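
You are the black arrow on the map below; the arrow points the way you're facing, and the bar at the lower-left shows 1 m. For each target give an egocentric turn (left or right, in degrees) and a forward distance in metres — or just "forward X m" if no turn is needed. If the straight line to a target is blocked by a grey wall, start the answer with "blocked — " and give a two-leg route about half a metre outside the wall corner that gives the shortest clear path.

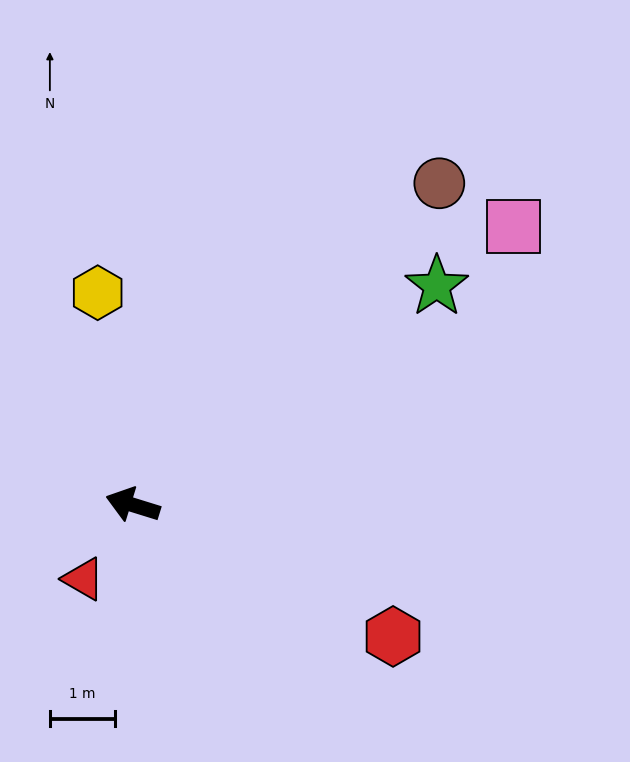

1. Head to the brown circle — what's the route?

turn right 116°, forward 6.8 m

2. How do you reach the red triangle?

turn left 74°, forward 1.4 m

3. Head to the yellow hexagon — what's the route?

turn right 63°, forward 3.3 m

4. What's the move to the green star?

turn right 127°, forward 5.8 m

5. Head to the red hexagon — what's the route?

turn left 170°, forward 4.5 m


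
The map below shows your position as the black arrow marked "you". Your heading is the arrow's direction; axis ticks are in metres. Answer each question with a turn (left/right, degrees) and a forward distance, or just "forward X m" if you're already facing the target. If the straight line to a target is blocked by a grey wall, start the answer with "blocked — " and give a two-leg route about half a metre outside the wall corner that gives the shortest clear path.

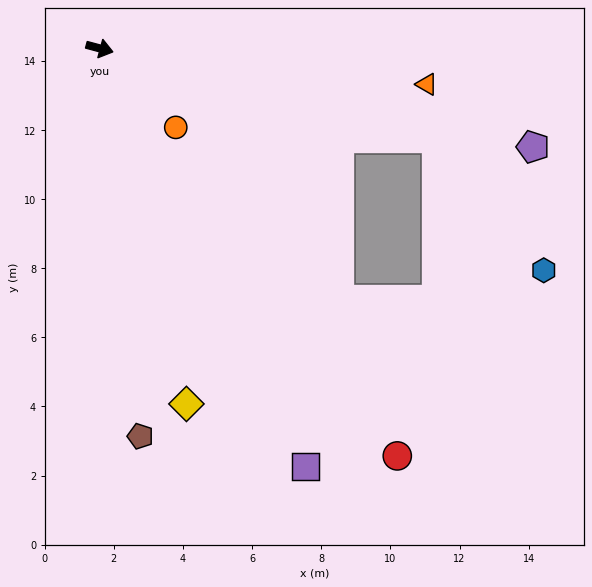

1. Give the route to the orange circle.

turn right 31°, forward 3.2 m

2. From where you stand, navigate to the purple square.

turn right 49°, forward 13.5 m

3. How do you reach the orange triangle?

turn left 9°, forward 9.5 m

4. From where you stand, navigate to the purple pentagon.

turn left 2°, forward 12.9 m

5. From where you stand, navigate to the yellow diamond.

turn right 61°, forward 10.6 m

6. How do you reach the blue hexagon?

blocked — forward 10.1 m, then turn right 36°, forward 4.9 m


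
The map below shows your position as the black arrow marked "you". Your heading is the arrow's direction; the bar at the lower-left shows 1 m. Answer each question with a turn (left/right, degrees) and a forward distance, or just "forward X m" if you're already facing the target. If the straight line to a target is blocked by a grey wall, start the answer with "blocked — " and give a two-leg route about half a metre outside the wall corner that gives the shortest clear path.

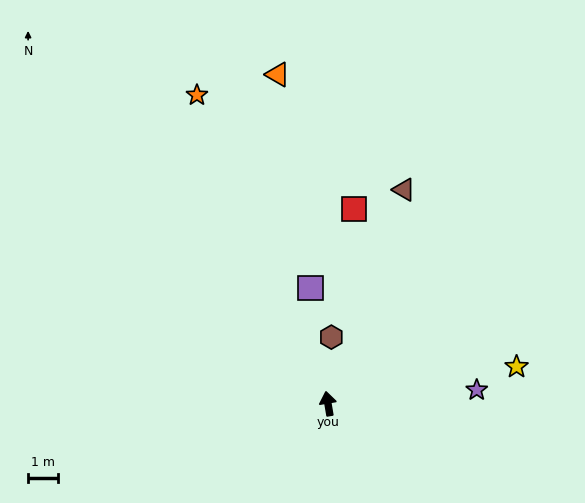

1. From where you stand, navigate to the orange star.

turn left 13°, forward 11.1 m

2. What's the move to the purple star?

turn right 94°, forward 4.9 m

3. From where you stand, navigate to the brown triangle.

turn right 29°, forward 7.5 m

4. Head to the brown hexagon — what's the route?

turn right 13°, forward 2.2 m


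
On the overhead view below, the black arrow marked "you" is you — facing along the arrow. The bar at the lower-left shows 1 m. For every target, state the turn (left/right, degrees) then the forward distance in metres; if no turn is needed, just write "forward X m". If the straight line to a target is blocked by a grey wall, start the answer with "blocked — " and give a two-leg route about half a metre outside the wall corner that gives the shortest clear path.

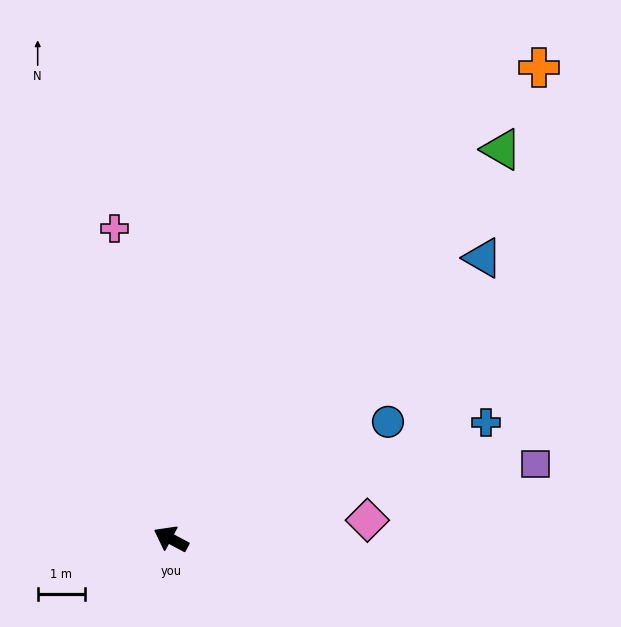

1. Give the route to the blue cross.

turn right 132°, forward 7.1 m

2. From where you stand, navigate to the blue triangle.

turn right 110°, forward 8.8 m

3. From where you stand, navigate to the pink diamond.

turn right 146°, forward 4.2 m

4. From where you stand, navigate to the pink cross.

turn right 52°, forward 6.7 m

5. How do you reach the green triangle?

turn right 102°, forward 10.8 m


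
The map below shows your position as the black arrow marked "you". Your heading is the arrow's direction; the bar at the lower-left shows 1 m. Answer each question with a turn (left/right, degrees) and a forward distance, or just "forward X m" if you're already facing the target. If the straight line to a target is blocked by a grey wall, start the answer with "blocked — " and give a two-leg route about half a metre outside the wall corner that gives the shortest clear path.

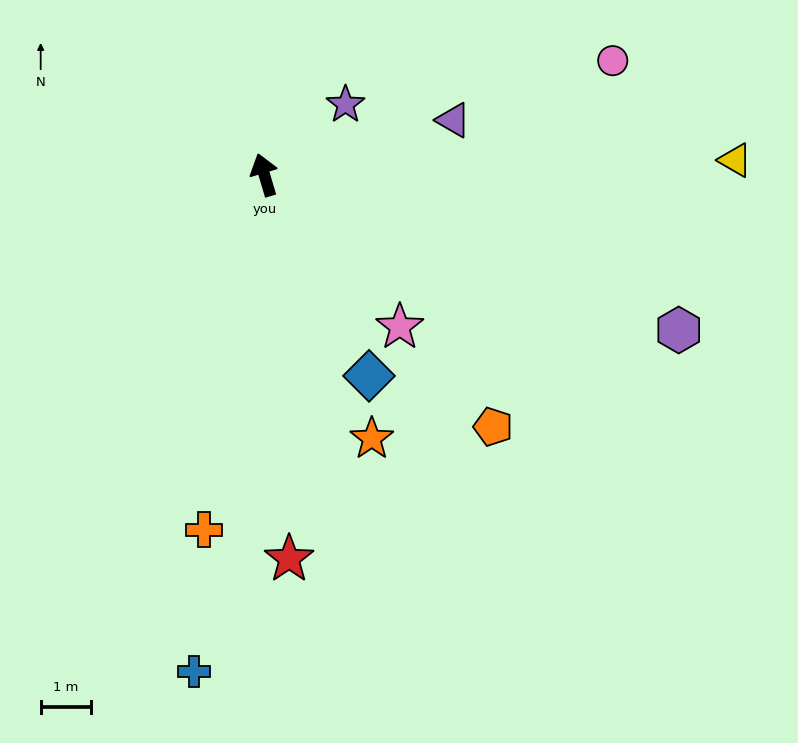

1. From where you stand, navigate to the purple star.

turn right 66°, forward 2.1 m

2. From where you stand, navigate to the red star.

turn left 167°, forward 7.7 m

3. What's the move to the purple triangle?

turn right 90°, forward 3.9 m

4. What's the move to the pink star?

turn right 155°, forward 4.1 m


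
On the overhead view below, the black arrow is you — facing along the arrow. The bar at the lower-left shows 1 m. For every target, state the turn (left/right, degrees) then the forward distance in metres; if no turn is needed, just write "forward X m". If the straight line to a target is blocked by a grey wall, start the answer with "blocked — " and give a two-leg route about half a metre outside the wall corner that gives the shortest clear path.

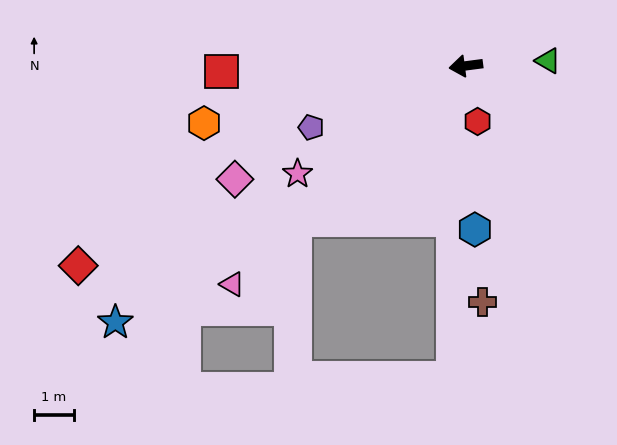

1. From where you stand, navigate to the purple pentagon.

turn left 14°, forward 4.2 m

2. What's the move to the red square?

turn right 6°, forward 6.2 m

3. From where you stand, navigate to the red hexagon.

turn left 94°, forward 1.4 m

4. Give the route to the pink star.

turn left 25°, forward 5.1 m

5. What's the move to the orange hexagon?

turn left 5°, forward 6.8 m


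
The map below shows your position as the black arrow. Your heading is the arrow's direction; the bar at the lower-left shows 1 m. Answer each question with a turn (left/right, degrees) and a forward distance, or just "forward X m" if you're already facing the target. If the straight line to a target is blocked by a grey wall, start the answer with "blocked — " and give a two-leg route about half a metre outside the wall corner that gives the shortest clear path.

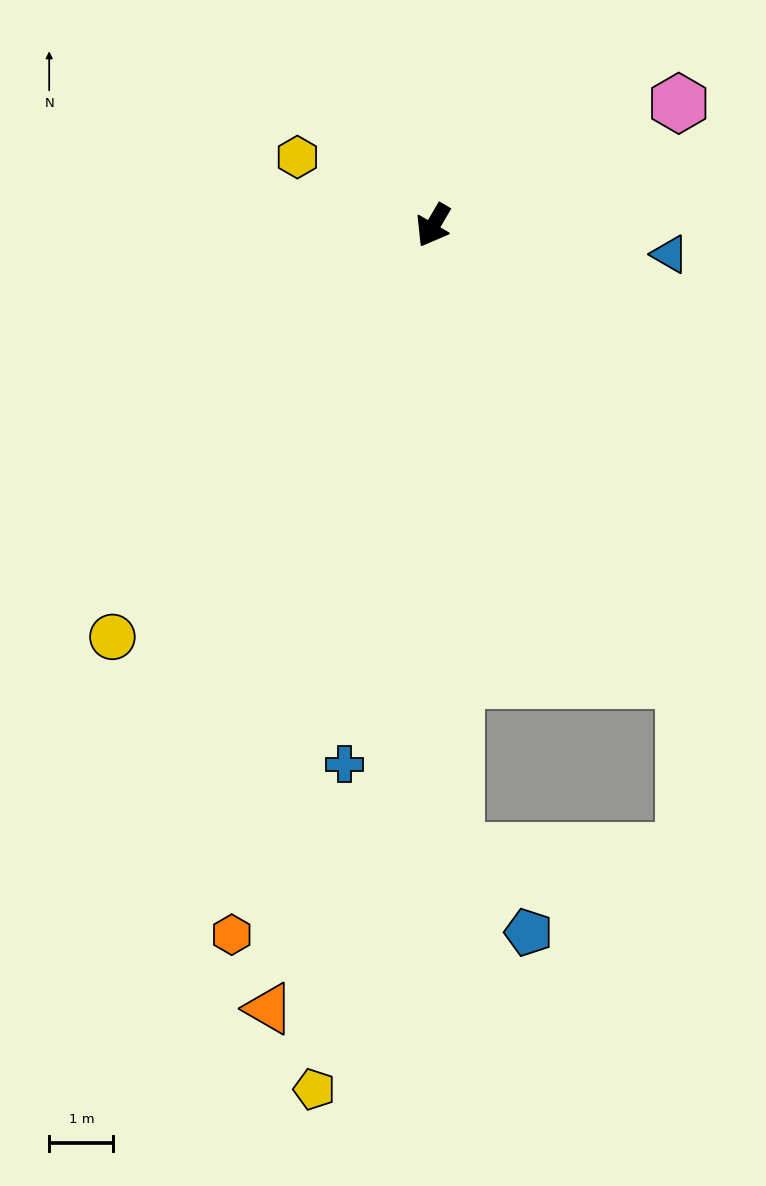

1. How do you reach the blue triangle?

turn left 113°, forward 3.7 m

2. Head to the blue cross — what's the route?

turn left 21°, forward 8.5 m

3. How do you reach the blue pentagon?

blocked — turn left 33°, forward 9.7 m, then turn left 38°, forward 1.7 m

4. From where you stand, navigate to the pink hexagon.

turn left 147°, forward 4.3 m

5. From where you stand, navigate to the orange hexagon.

turn left 14°, forward 11.5 m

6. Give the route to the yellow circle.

turn right 8°, forward 8.1 m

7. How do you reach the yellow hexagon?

turn right 86°, forward 2.4 m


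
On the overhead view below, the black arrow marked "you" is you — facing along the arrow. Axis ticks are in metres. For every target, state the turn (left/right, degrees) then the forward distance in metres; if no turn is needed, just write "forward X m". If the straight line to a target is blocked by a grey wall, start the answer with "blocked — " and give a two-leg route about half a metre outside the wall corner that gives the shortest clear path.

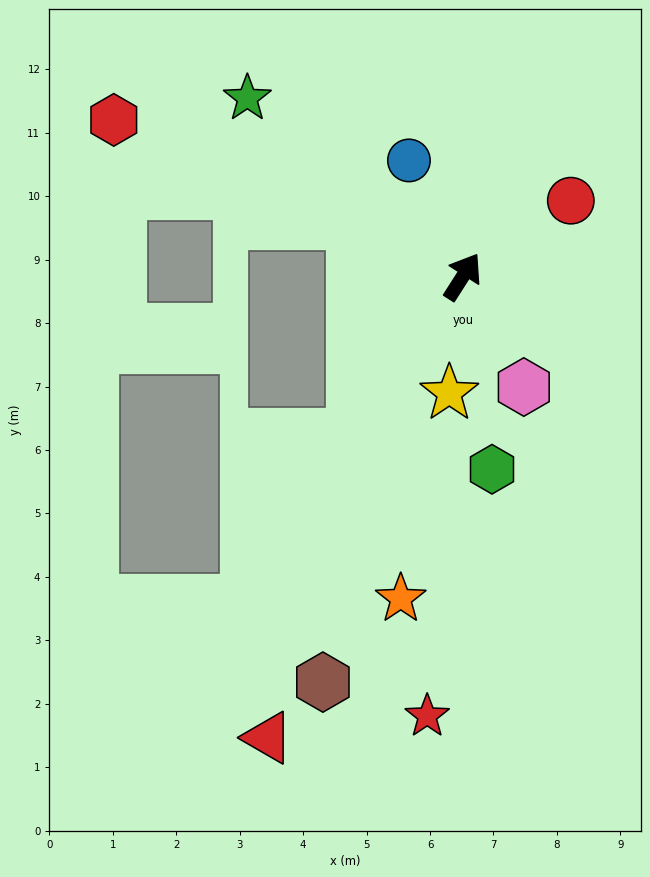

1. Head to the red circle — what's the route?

turn right 22°, forward 2.1 m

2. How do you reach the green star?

turn left 83°, forward 4.4 m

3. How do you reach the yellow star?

turn right 154°, forward 1.8 m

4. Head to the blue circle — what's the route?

turn left 57°, forward 2.0 m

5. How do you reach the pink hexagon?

turn right 119°, forward 2.0 m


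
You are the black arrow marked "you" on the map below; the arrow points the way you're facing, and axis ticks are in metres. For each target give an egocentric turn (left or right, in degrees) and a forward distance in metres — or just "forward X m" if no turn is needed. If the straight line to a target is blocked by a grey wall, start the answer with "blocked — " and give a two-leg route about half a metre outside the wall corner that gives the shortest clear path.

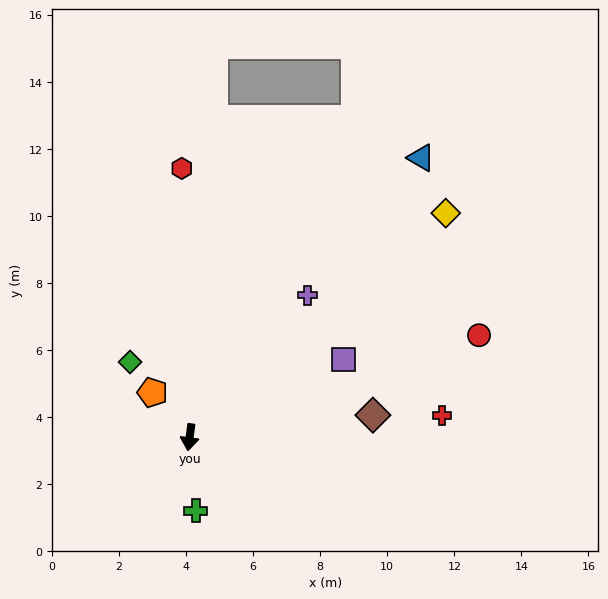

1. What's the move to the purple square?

turn left 124°, forward 5.1 m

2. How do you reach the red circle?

turn left 117°, forward 9.2 m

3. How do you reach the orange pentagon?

turn right 133°, forward 1.7 m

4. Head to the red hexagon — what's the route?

turn right 171°, forward 8.0 m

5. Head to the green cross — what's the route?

turn left 12°, forward 2.2 m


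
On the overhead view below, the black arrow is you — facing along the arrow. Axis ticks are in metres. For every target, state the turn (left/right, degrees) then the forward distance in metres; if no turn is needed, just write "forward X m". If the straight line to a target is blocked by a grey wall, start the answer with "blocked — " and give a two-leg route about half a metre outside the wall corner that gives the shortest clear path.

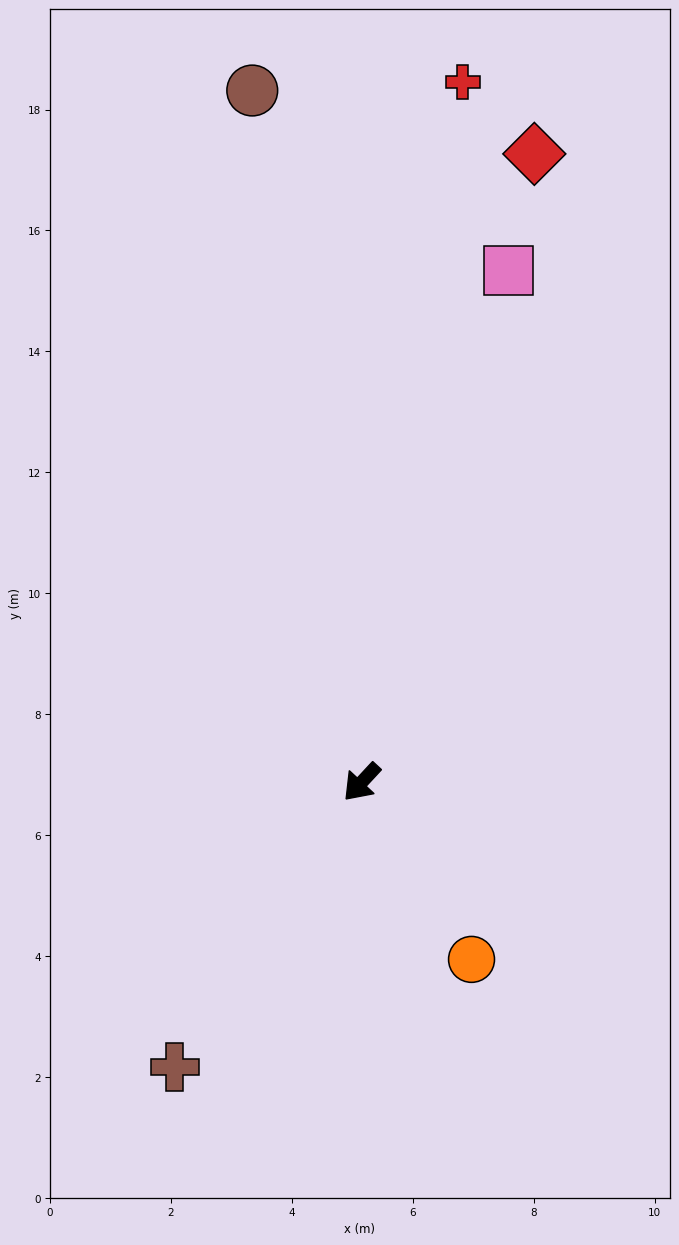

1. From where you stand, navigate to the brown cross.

turn left 10°, forward 5.6 m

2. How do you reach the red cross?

turn right 145°, forward 11.7 m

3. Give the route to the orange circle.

turn left 75°, forward 3.4 m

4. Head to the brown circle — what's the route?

turn right 128°, forward 11.6 m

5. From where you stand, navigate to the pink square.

turn right 153°, forward 8.8 m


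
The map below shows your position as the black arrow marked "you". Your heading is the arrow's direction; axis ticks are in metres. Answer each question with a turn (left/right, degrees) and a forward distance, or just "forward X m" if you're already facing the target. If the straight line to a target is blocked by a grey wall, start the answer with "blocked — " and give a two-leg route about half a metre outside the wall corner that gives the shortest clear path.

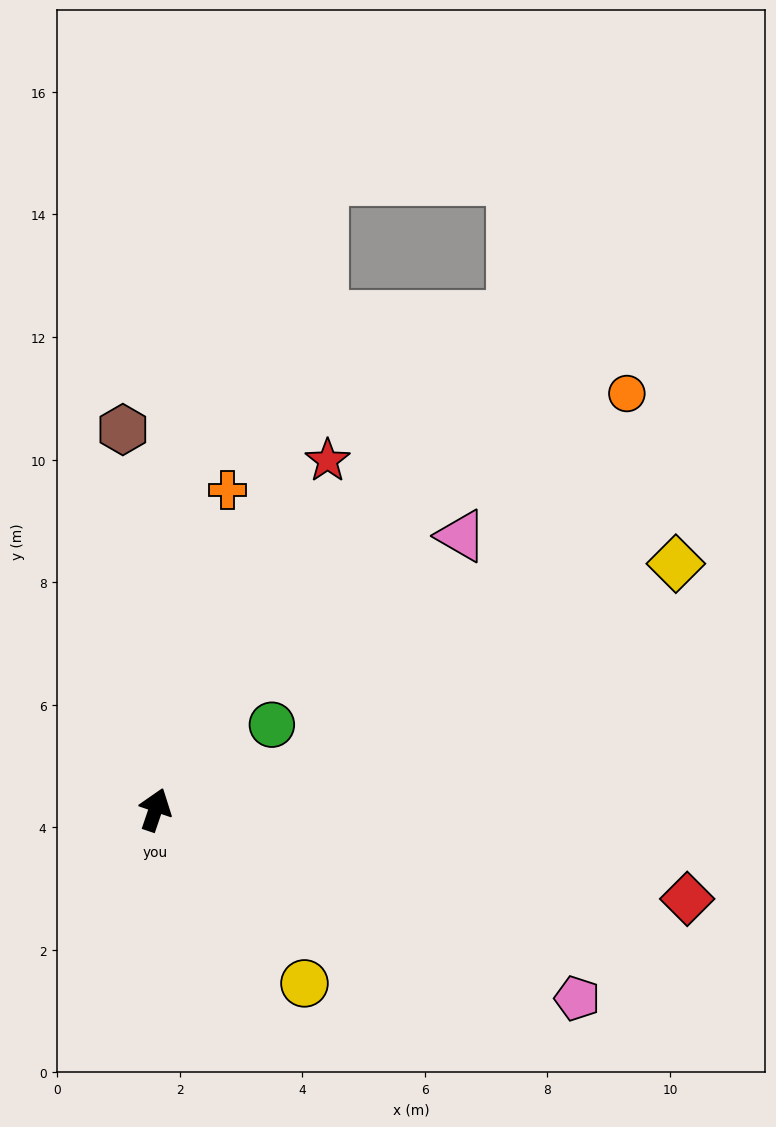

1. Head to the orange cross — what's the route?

turn left 6°, forward 5.3 m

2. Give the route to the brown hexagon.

turn left 24°, forward 6.2 m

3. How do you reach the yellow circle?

turn right 121°, forward 3.7 m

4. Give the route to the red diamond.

turn right 81°, forward 8.8 m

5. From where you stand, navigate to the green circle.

turn right 35°, forward 2.4 m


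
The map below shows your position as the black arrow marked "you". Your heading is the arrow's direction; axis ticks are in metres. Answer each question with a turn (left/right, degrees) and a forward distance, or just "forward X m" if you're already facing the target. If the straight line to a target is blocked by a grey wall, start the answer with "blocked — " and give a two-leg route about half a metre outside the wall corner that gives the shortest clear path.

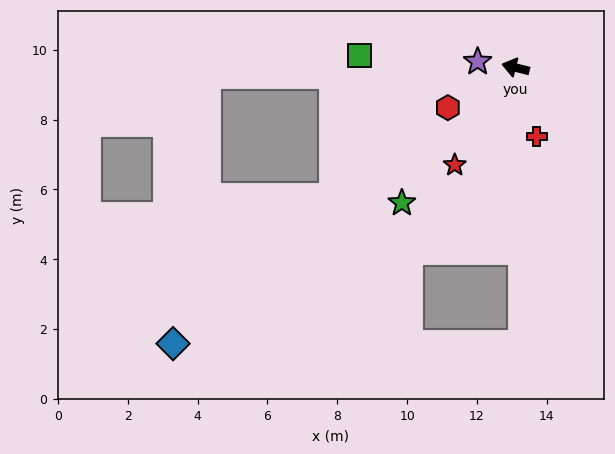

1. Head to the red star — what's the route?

turn left 72°, forward 3.3 m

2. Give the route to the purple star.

turn left 5°, forward 1.1 m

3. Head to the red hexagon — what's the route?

turn left 45°, forward 2.3 m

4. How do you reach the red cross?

turn left 121°, forward 2.1 m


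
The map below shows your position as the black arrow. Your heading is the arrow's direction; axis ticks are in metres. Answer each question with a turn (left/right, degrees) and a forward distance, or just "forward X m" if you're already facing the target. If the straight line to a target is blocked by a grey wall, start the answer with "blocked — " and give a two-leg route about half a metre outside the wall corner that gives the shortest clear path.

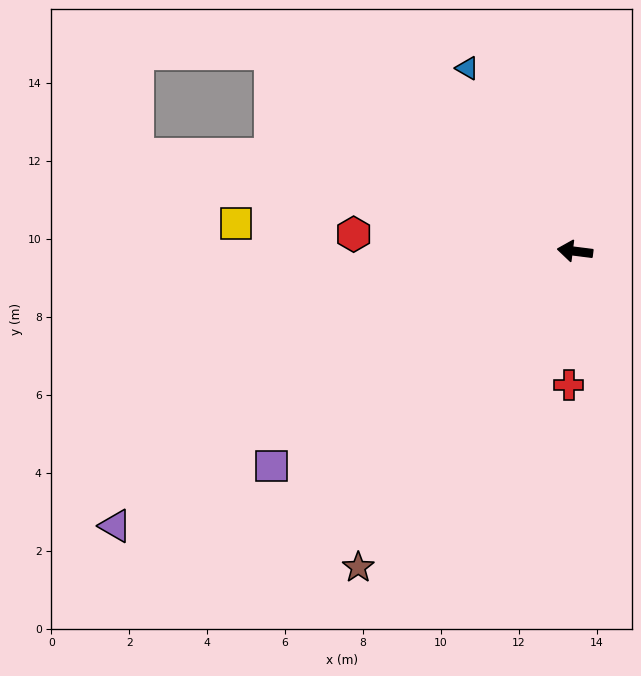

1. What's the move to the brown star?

turn left 63°, forward 9.8 m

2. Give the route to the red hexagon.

turn left 3°, forward 5.7 m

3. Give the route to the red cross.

turn left 94°, forward 3.4 m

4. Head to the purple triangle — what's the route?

turn left 38°, forward 13.7 m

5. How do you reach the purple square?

turn left 42°, forward 9.5 m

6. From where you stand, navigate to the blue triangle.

turn right 52°, forward 5.4 m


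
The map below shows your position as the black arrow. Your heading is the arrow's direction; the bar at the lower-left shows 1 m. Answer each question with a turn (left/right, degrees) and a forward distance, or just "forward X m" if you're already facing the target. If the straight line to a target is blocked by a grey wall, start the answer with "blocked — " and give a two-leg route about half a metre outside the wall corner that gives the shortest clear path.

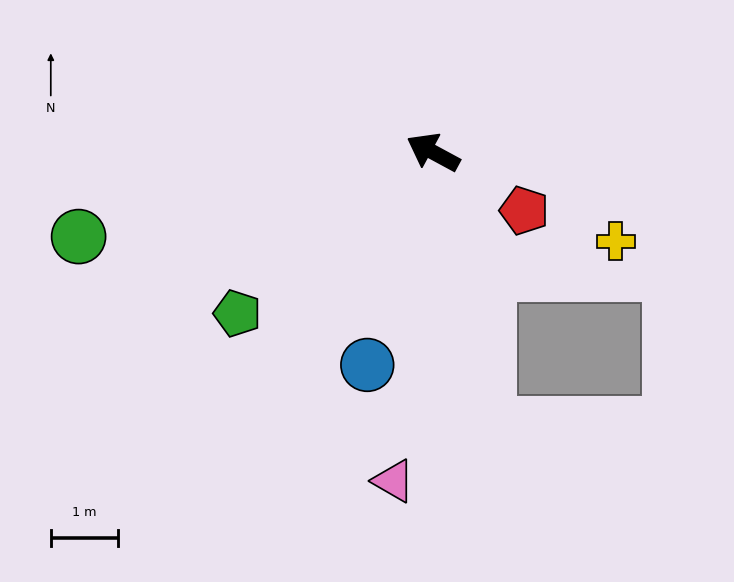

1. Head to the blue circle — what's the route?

turn left 101°, forward 3.3 m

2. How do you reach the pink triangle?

turn left 112°, forward 4.9 m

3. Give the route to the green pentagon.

turn left 68°, forward 3.8 m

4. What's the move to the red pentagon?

turn left 176°, forward 1.6 m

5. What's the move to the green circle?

turn left 42°, forward 5.4 m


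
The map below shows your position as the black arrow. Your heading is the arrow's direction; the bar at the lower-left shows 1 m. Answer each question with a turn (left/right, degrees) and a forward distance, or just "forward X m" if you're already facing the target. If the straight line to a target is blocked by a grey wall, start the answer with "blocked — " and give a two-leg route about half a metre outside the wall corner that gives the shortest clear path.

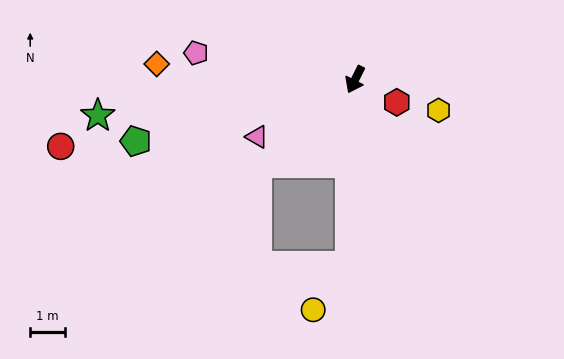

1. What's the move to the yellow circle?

blocked — turn left 25°, forward 5.3 m, then turn right 38°, forward 1.6 m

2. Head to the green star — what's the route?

turn right 55°, forward 7.5 m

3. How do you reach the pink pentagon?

turn right 73°, forward 4.6 m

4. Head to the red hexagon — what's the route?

turn left 88°, forward 1.4 m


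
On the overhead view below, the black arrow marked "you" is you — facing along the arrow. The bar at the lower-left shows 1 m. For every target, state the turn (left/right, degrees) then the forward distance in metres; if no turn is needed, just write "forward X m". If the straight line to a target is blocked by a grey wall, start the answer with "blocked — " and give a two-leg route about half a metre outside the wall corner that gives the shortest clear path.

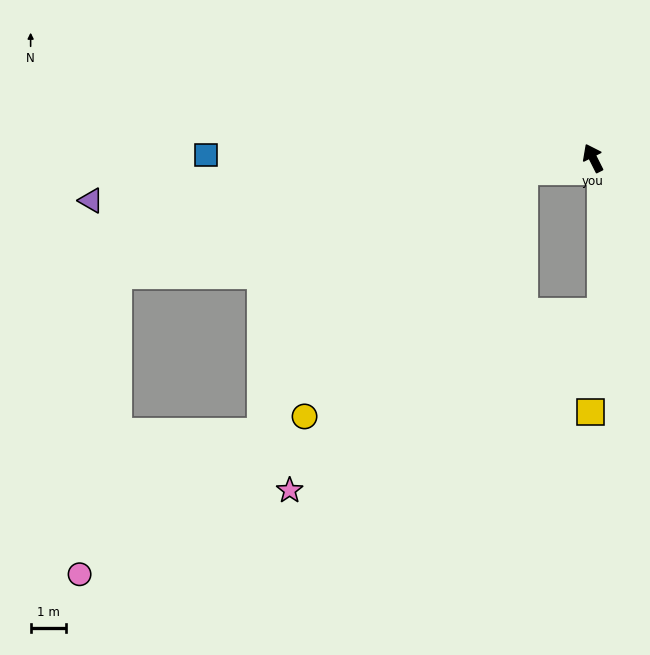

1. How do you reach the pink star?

blocked — turn left 73°, forward 2.0 m, then turn left 44°, forward 11.3 m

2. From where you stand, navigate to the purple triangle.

turn left 68°, forward 14.3 m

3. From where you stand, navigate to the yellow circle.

blocked — turn left 73°, forward 2.0 m, then turn left 39°, forward 9.4 m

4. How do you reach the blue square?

turn left 63°, forward 11.0 m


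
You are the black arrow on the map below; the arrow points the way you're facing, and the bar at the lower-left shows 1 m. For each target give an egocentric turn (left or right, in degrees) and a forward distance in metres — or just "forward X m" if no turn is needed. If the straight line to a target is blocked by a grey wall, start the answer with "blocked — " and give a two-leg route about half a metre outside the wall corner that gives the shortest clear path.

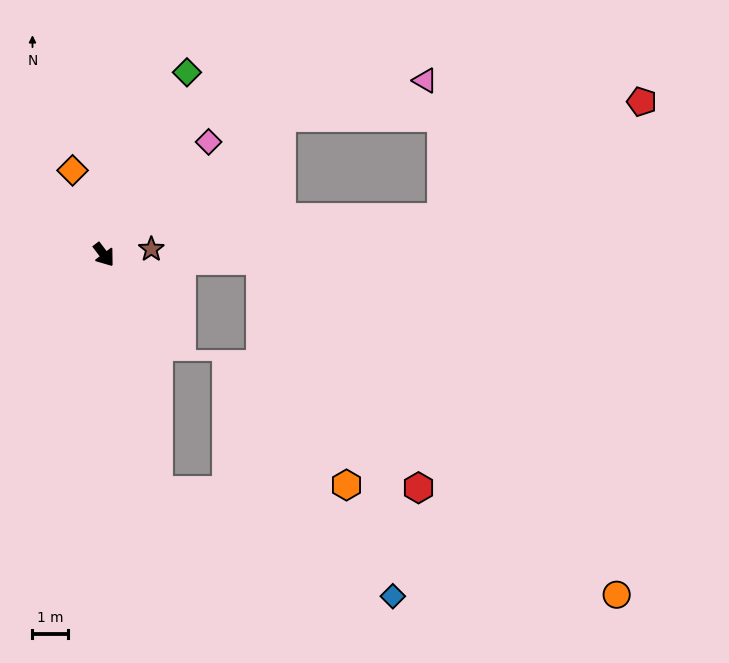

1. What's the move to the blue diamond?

blocked — turn right 24°, forward 6.8 m, then turn left 53°, forward 7.2 m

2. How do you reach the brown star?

turn left 60°, forward 1.3 m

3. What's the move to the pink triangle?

blocked — turn left 91°, forward 6.3 m, then turn right 24°, forward 4.2 m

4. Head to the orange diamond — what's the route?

turn left 163°, forward 2.5 m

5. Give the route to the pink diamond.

turn left 100°, forward 4.3 m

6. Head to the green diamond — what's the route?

turn left 118°, forward 5.6 m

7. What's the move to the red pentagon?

blocked — turn left 91°, forward 6.3 m, then turn right 36°, forward 10.1 m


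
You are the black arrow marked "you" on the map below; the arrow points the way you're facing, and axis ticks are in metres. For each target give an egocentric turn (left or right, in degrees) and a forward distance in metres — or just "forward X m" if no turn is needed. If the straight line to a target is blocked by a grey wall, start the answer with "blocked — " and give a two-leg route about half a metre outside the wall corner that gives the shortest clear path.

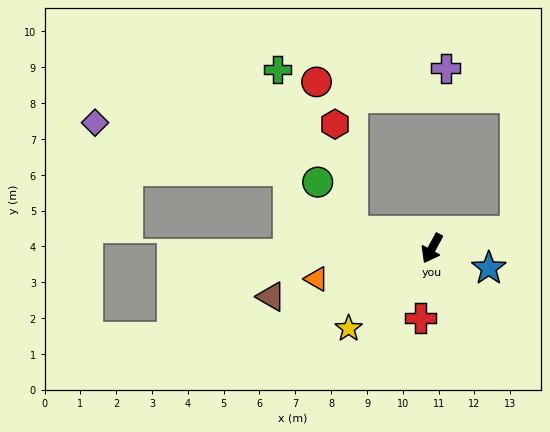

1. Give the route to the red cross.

turn left 19°, forward 2.0 m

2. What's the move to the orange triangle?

turn right 47°, forward 3.3 m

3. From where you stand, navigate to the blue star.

turn left 99°, forward 1.7 m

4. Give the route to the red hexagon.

blocked — turn right 74°, forward 2.3 m, then turn right 68°, forward 3.0 m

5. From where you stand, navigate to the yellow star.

turn right 18°, forward 3.2 m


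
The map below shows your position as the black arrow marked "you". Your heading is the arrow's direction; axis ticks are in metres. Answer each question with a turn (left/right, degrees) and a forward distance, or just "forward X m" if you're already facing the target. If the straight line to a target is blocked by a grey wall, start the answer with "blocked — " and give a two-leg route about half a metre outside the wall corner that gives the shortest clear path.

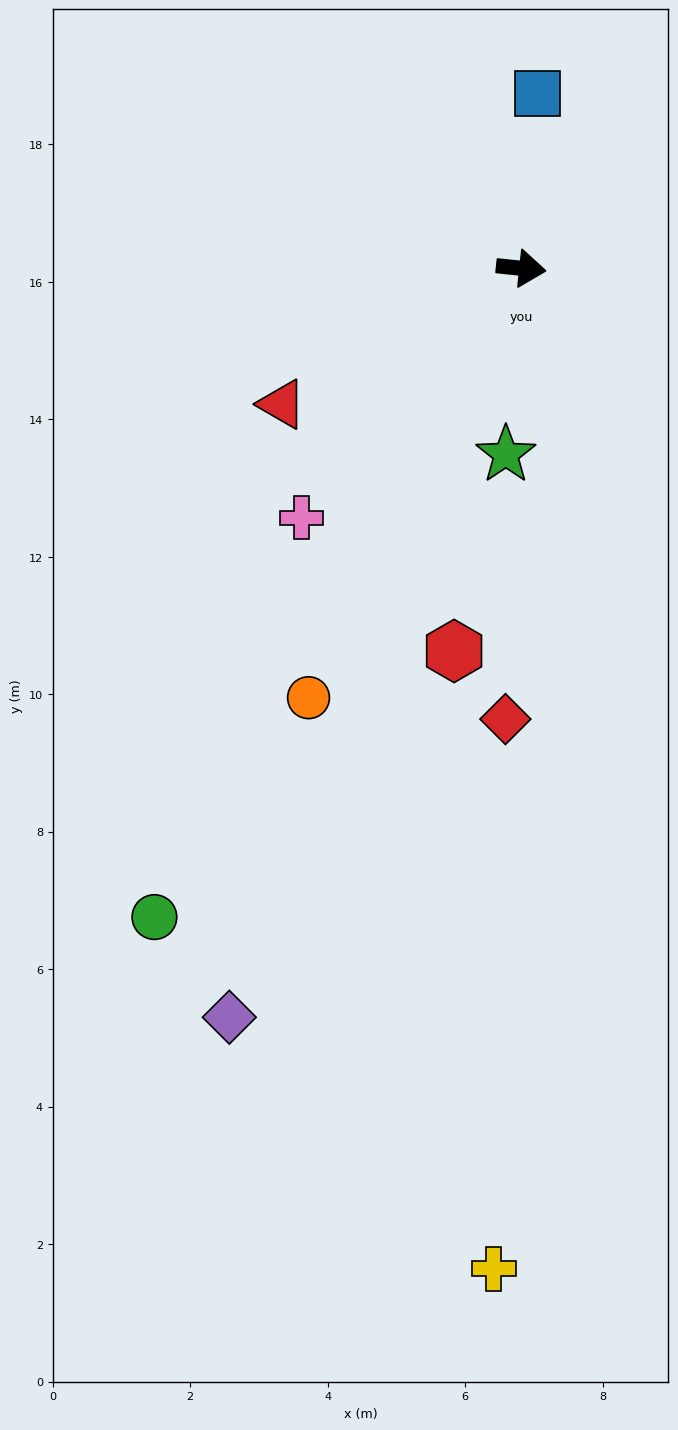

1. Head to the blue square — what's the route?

turn left 91°, forward 2.6 m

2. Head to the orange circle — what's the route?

turn right 110°, forward 7.0 m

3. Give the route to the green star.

turn right 89°, forward 2.7 m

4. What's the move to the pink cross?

turn right 125°, forward 4.8 m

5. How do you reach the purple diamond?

turn right 105°, forward 11.7 m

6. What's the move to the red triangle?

turn right 144°, forward 4.0 m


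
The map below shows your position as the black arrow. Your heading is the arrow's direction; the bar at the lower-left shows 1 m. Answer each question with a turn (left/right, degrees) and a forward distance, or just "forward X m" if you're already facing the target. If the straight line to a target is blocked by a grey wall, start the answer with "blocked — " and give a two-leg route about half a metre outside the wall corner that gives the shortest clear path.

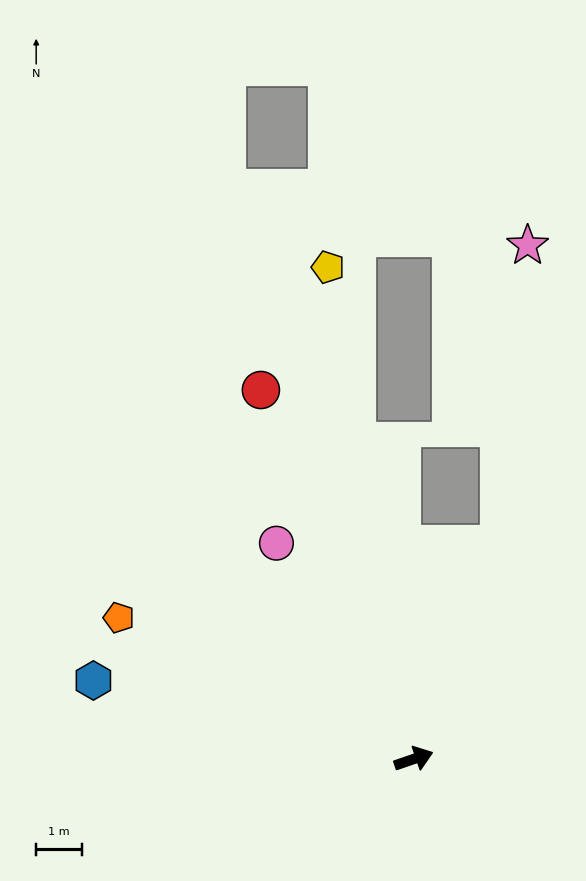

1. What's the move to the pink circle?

turn left 104°, forward 5.6 m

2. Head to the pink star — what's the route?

blocked — turn left 49°, forward 5.1 m, then turn left 17°, forward 6.6 m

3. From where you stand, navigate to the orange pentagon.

turn left 135°, forward 7.2 m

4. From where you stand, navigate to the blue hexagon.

turn left 147°, forward 7.3 m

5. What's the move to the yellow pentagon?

turn left 81°, forward 11.0 m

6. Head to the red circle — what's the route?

turn left 94°, forward 8.8 m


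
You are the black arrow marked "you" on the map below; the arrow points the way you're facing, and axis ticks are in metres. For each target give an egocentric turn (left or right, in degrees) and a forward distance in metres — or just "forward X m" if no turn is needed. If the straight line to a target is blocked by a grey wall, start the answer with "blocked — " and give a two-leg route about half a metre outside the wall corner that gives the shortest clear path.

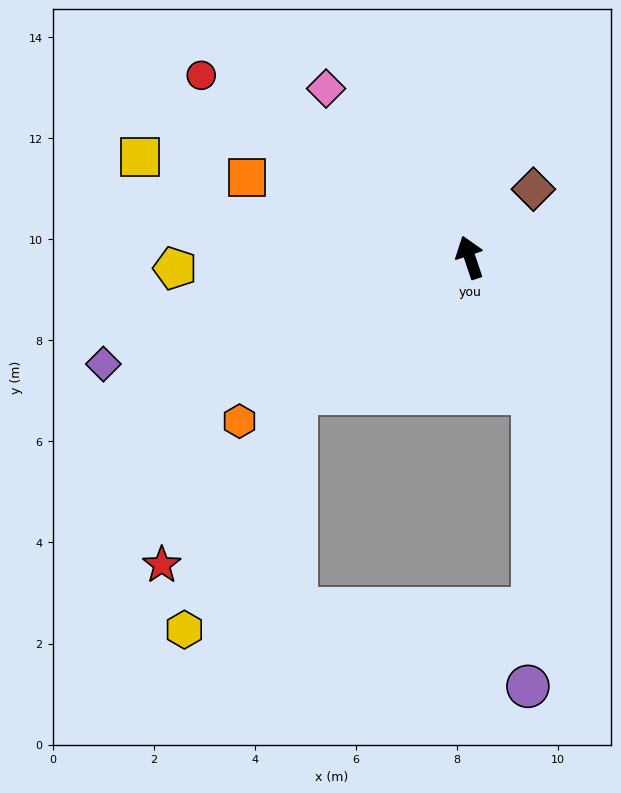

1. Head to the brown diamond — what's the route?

turn right 61°, forward 1.8 m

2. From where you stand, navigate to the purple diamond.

turn left 88°, forward 7.6 m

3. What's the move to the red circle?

turn left 37°, forward 6.4 m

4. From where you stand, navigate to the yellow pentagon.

turn left 74°, forward 5.8 m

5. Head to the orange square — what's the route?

turn left 52°, forward 4.7 m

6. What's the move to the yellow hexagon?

blocked — turn left 110°, forward 4.4 m, then turn left 26°, forward 5.2 m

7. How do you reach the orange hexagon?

turn left 107°, forward 5.6 m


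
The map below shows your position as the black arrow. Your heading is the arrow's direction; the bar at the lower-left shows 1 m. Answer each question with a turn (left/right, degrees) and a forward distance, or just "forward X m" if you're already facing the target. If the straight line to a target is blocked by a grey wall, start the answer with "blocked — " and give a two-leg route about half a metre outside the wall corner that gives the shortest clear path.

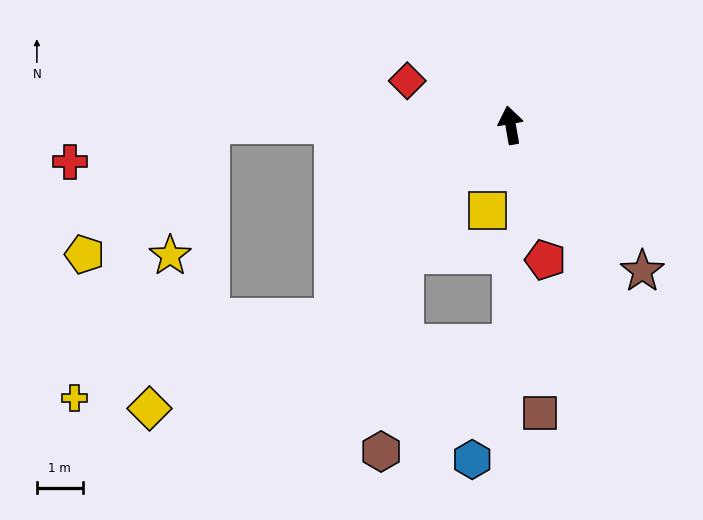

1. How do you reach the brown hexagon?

blocked — turn left 131°, forward 3.7 m, then turn left 32°, forward 4.3 m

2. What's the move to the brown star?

turn right 148°, forward 4.3 m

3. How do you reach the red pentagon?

turn right 175°, forward 3.0 m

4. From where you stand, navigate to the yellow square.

turn left 155°, forward 1.9 m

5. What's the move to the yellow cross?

blocked — turn left 127°, forward 5.7 m, then turn right 30°, forward 5.9 m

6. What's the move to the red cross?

blocked — turn left 80°, forward 6.6 m, then turn left 15°, forward 3.2 m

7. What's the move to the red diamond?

turn left 57°, forward 2.5 m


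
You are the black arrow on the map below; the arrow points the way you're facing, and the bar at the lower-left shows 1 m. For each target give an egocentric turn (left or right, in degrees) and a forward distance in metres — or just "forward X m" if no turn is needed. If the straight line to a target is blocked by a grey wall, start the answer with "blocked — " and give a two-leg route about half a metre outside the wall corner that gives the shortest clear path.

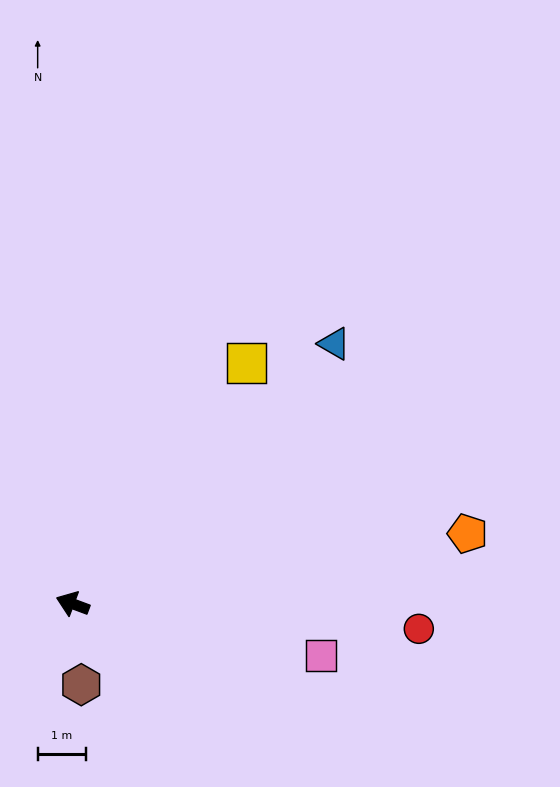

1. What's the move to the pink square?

turn right 171°, forward 5.3 m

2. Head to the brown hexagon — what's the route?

turn left 117°, forward 1.7 m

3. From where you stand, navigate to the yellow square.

turn right 105°, forward 6.2 m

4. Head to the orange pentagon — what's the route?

turn right 149°, forward 8.3 m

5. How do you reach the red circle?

turn right 164°, forward 7.2 m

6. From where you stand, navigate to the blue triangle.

turn right 115°, forward 7.7 m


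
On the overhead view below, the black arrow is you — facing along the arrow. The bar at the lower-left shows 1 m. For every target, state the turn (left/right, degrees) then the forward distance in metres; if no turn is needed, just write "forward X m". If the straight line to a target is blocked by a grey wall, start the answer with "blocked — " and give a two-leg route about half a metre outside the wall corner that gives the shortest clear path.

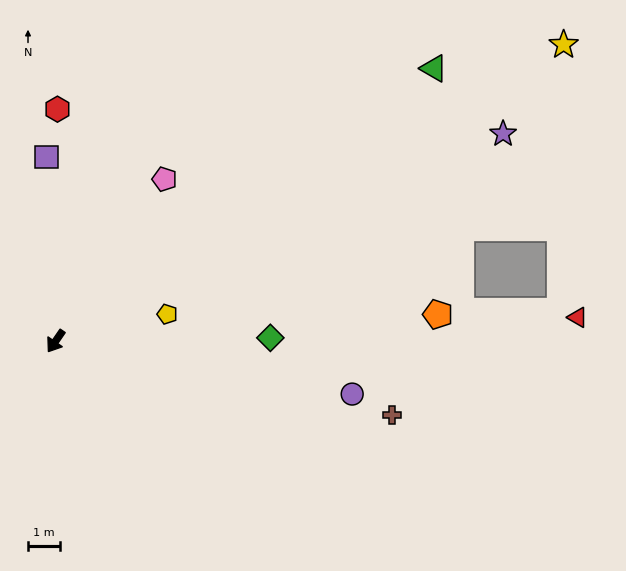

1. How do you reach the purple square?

turn right 143°, forward 5.8 m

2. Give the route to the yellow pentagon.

turn left 138°, forward 3.6 m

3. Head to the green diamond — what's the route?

turn left 125°, forward 6.8 m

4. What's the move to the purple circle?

turn left 114°, forward 9.5 m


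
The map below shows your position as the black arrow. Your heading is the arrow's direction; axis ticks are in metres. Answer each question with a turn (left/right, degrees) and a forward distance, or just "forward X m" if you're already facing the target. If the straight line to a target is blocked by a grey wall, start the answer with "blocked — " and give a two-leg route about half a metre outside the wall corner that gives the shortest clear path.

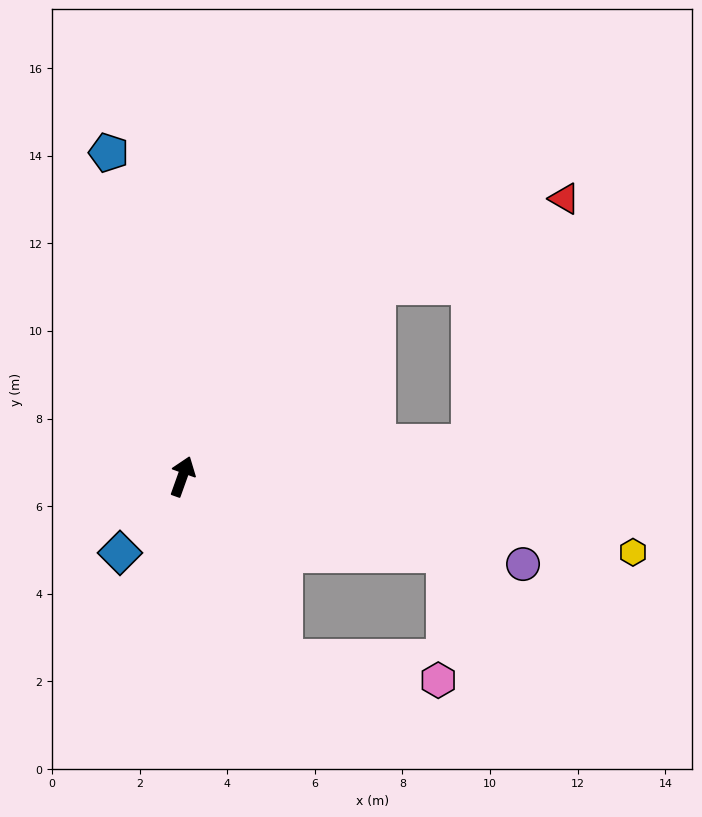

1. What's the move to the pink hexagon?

blocked — turn right 131°, forward 4.7 m, then turn left 52°, forward 3.6 m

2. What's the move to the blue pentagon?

turn left 33°, forward 7.6 m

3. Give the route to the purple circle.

turn right 85°, forward 8.0 m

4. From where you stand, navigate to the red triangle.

blocked — turn right 26°, forward 6.2 m, then turn right 19°, forward 4.7 m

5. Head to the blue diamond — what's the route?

turn left 160°, forward 2.3 m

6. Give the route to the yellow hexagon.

turn right 80°, forward 10.4 m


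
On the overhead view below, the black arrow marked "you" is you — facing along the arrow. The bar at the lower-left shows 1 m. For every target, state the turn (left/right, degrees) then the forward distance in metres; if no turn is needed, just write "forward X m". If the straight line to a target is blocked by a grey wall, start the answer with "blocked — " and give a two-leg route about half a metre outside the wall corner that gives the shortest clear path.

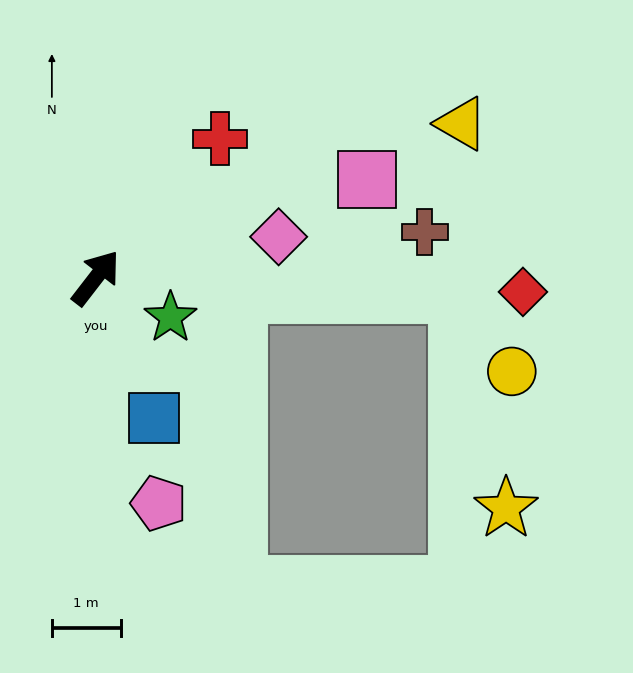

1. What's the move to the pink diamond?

turn right 40°, forward 2.7 m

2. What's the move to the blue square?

turn right 120°, forward 2.2 m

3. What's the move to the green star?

turn right 80°, forward 1.2 m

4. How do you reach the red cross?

turn right 4°, forward 2.7 m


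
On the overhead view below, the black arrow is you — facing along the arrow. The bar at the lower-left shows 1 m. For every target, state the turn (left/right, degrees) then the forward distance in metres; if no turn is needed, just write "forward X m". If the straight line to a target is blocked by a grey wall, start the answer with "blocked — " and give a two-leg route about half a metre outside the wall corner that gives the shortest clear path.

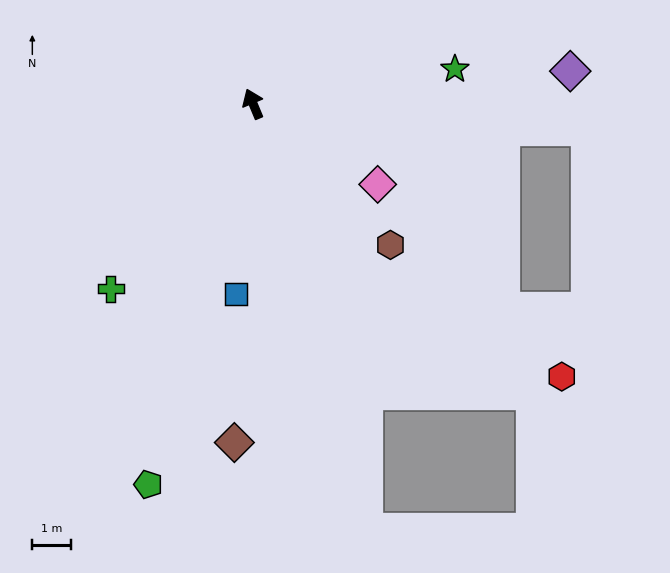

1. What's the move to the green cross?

turn left 120°, forward 6.0 m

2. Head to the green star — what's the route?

turn right 103°, forward 5.2 m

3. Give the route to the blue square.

turn left 152°, forward 4.9 m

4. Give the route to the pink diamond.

turn right 146°, forward 3.8 m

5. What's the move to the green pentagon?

turn left 142°, forward 10.1 m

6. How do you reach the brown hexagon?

turn right 158°, forward 5.0 m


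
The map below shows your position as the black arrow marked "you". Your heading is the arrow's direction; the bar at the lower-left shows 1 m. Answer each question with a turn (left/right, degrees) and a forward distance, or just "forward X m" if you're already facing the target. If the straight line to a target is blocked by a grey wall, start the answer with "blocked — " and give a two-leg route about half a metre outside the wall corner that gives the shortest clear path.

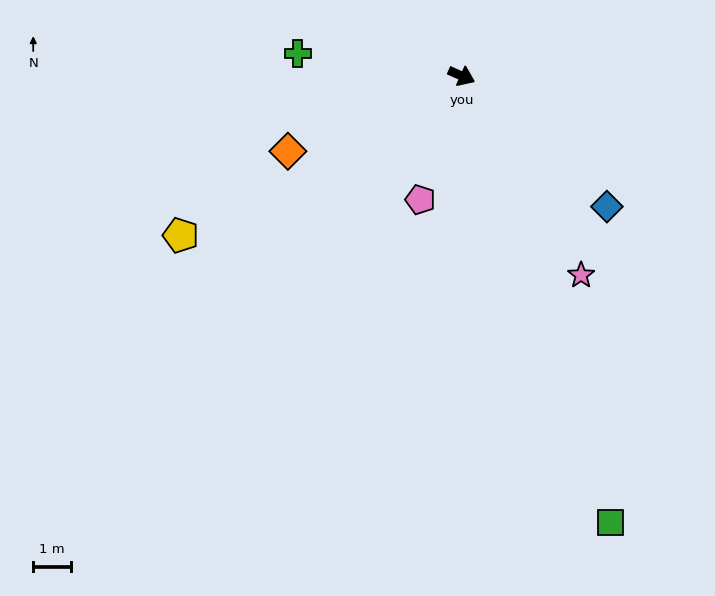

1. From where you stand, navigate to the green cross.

turn right 164°, forward 4.4 m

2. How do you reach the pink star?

turn right 35°, forward 6.2 m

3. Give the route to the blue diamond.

turn right 18°, forward 5.2 m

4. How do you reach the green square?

turn right 48°, forward 12.5 m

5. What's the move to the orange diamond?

turn right 133°, forward 5.0 m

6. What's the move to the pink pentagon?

turn right 84°, forward 3.5 m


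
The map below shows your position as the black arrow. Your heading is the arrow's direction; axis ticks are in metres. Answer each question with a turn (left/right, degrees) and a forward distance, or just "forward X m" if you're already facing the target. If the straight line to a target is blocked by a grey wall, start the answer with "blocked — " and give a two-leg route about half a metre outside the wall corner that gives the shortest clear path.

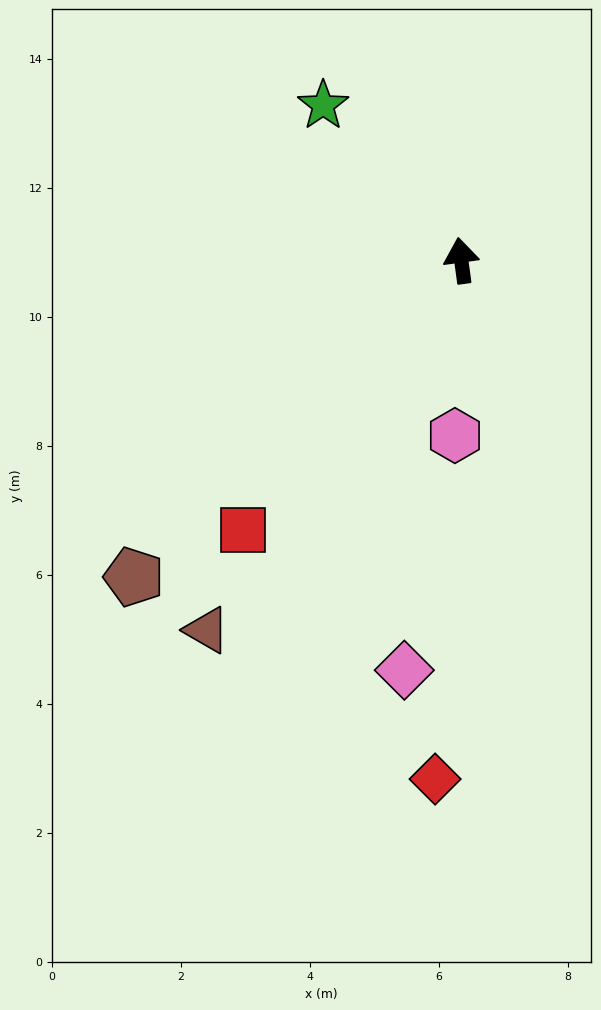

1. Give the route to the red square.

turn left 133°, forward 5.4 m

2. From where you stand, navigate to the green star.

turn left 34°, forward 3.2 m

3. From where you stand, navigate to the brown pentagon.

turn left 126°, forward 7.1 m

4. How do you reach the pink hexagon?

turn left 170°, forward 2.7 m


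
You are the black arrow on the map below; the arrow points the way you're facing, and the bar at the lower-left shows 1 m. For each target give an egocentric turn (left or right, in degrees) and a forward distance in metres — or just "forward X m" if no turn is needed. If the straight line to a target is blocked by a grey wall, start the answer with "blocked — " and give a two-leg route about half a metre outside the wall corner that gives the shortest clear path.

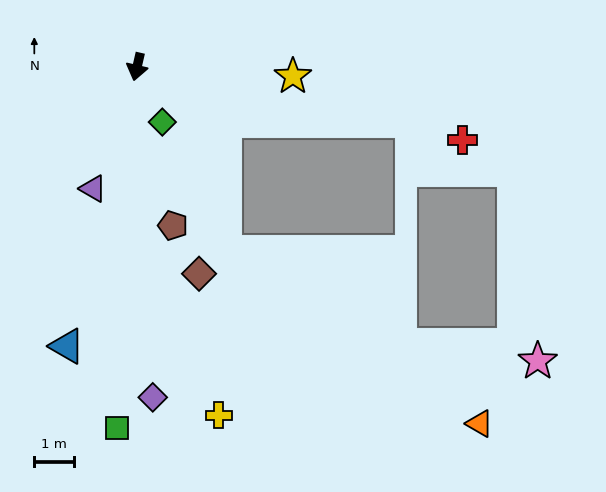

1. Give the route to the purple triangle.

turn right 7°, forward 3.3 m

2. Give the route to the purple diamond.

turn left 16°, forward 8.4 m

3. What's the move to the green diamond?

turn left 38°, forward 1.5 m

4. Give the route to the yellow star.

turn left 100°, forward 4.0 m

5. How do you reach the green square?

turn left 10°, forward 9.2 m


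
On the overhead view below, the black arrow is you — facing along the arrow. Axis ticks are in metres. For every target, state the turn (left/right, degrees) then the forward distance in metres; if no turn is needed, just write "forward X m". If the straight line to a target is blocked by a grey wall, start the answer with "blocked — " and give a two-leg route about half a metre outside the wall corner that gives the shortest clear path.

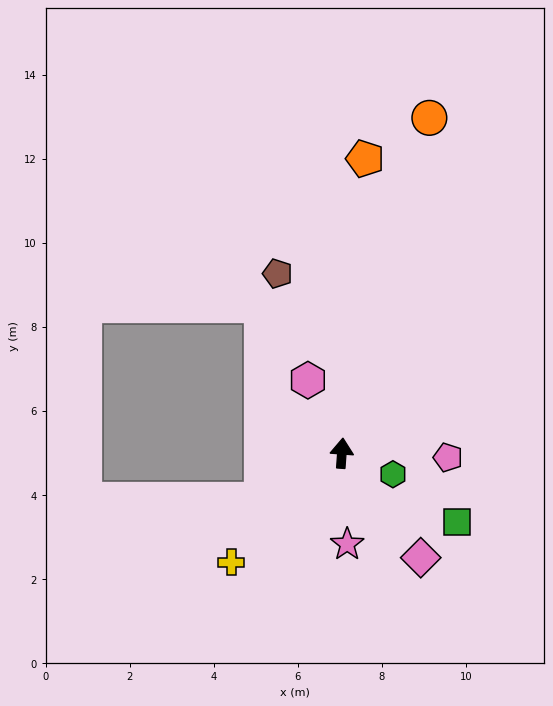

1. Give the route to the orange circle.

turn right 11°, forward 8.2 m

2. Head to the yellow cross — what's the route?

turn left 139°, forward 3.7 m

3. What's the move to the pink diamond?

turn right 139°, forward 3.1 m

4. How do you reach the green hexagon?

turn right 108°, forward 1.3 m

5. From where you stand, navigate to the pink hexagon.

turn left 29°, forward 1.9 m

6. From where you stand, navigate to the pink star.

turn right 173°, forward 2.2 m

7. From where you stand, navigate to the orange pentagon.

forward 7.0 m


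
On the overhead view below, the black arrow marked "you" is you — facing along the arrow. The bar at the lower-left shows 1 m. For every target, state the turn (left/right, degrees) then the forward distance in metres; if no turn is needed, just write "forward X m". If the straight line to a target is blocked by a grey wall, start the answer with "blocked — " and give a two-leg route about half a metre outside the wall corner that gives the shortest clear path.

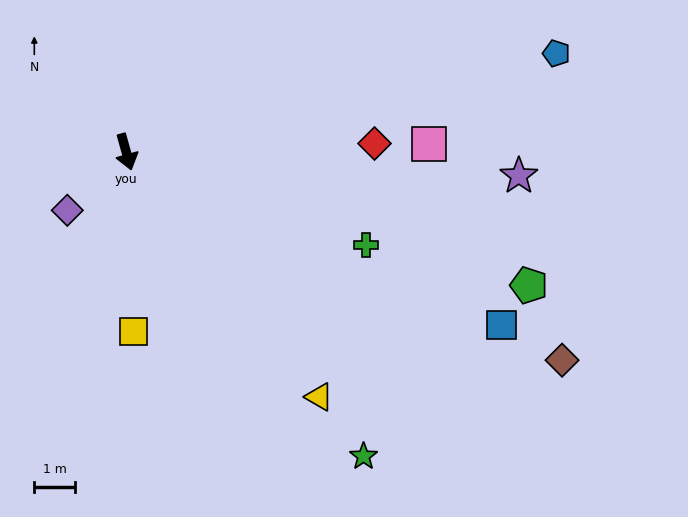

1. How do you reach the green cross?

turn left 53°, forward 6.3 m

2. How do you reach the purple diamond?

turn right 61°, forward 2.0 m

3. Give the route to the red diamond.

turn left 76°, forward 6.1 m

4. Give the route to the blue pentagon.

turn left 87°, forward 10.9 m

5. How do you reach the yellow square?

turn right 13°, forward 4.4 m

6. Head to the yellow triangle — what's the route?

turn left 23°, forward 7.7 m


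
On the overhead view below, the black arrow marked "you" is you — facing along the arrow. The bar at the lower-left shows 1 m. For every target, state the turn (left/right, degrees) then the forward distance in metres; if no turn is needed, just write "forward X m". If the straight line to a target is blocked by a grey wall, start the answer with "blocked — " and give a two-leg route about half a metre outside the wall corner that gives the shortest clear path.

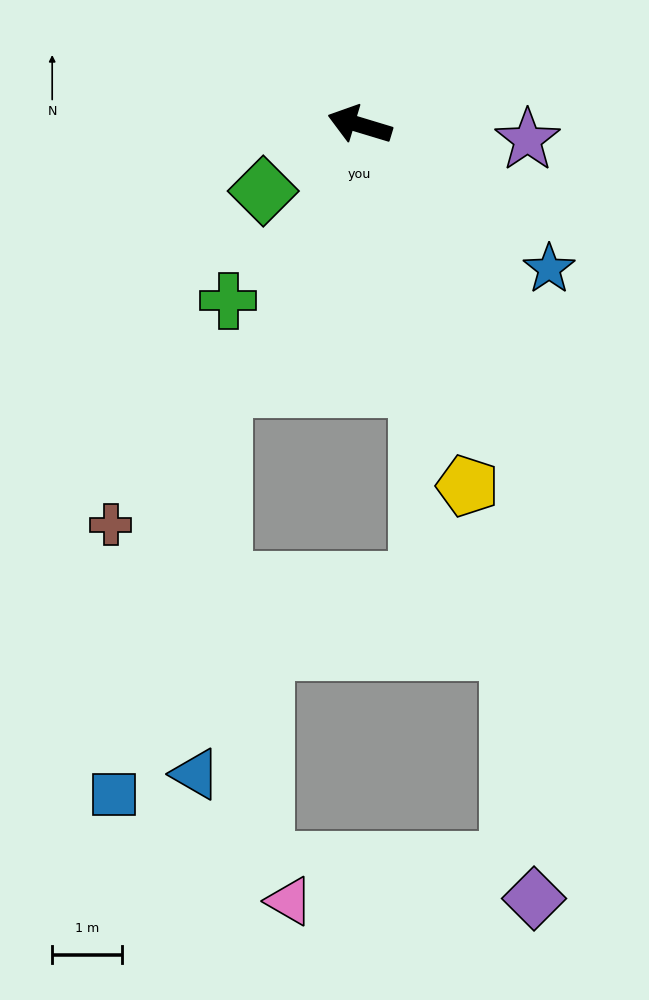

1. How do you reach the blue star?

turn left 160°, forward 3.4 m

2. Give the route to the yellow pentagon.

turn left 123°, forward 5.4 m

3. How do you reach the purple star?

turn right 168°, forward 2.4 m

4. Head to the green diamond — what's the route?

turn left 51°, forward 1.7 m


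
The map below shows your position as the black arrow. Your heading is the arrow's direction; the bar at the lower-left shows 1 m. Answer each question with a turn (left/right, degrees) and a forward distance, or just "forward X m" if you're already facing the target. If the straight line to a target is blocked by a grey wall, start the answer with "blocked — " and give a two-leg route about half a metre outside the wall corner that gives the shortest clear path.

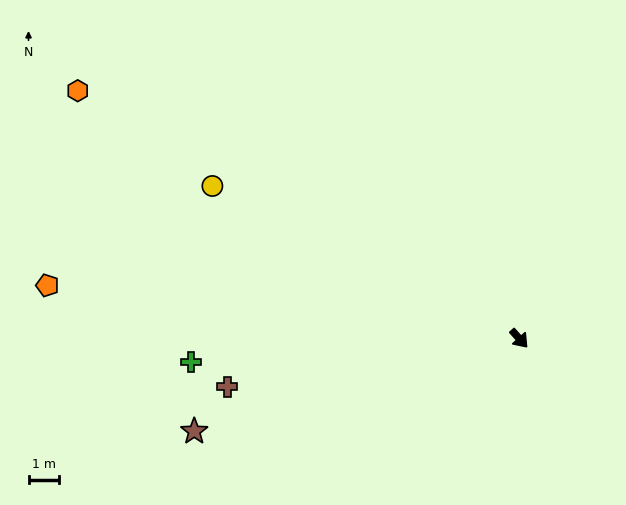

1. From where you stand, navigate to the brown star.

turn right 116°, forward 11.0 m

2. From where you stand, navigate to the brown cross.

turn right 122°, forward 9.6 m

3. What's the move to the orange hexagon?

turn right 161°, forward 16.4 m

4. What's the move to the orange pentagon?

turn right 138°, forward 15.4 m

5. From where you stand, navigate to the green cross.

turn right 128°, forward 10.7 m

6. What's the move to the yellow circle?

turn right 158°, forward 11.1 m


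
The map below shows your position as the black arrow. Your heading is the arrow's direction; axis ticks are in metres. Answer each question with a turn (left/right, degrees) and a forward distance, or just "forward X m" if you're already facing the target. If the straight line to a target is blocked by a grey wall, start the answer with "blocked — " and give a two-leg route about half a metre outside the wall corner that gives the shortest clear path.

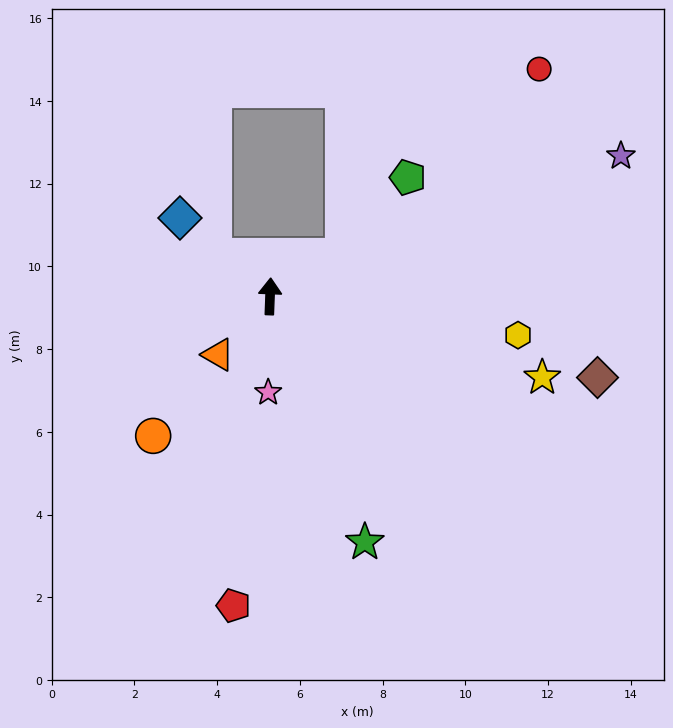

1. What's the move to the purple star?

turn right 66°, forward 9.1 m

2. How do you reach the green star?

turn right 157°, forward 6.4 m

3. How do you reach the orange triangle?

turn left 140°, forward 1.9 m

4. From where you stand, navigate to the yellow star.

turn right 104°, forward 6.9 m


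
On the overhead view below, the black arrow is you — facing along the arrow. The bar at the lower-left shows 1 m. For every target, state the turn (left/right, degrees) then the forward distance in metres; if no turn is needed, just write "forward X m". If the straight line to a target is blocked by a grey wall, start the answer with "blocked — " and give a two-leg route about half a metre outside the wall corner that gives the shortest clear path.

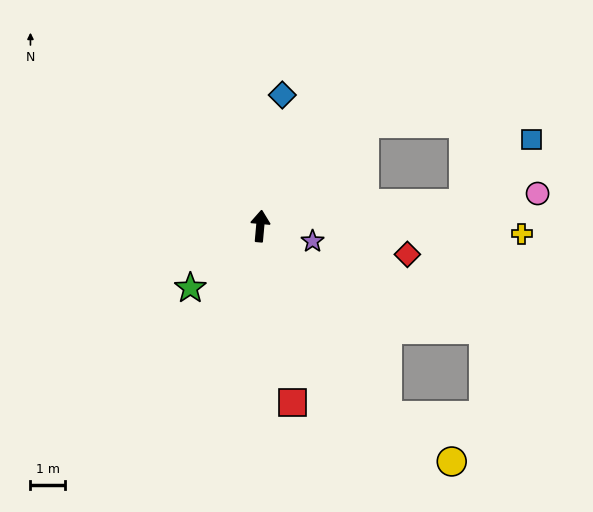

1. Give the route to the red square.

turn right 165°, forward 5.3 m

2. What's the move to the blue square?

blocked — turn right 79°, forward 6.0 m, then turn left 37°, forward 2.7 m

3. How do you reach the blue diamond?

turn right 4°, forward 3.9 m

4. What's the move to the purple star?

turn right 101°, forward 1.6 m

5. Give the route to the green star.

turn left 137°, forward 2.7 m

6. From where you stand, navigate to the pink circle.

turn right 78°, forward 8.2 m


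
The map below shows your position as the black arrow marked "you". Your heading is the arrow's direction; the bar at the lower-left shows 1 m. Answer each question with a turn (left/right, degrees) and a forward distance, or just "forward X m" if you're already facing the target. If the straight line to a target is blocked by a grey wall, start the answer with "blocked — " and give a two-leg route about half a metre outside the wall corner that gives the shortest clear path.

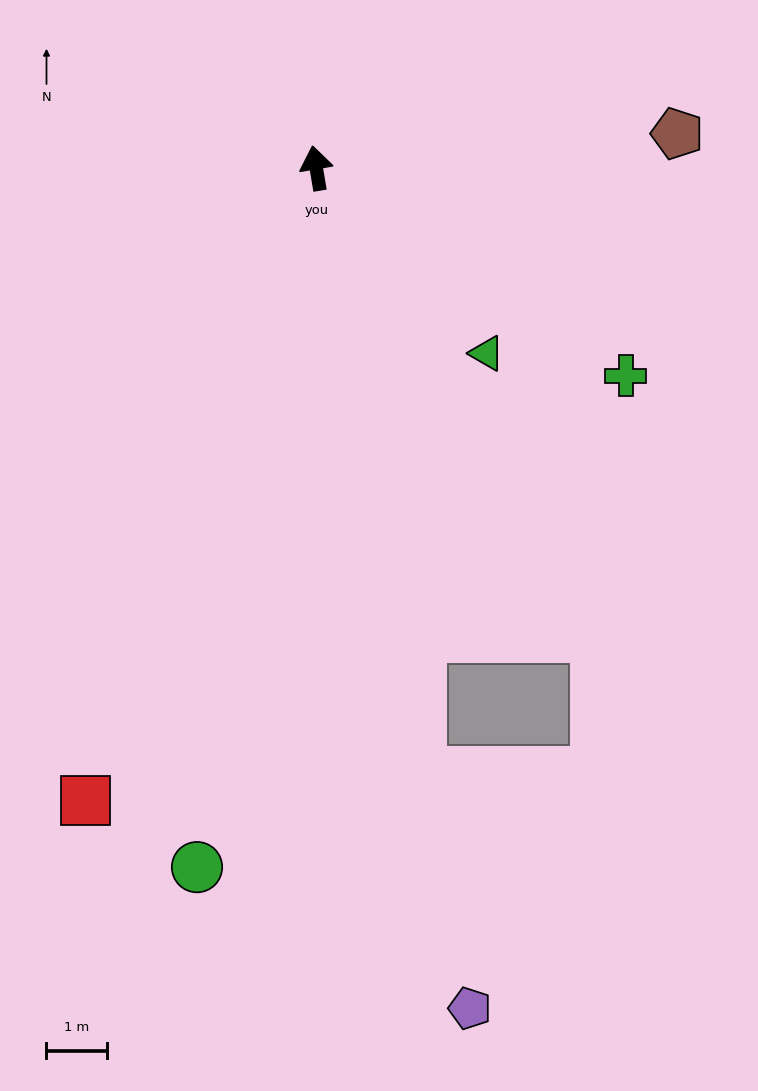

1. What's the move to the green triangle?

turn right 147°, forward 4.2 m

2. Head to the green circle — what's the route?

turn left 161°, forward 11.8 m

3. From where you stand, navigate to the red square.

turn left 150°, forward 11.2 m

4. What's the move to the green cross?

turn right 133°, forward 6.2 m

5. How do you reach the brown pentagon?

turn right 94°, forward 6.0 m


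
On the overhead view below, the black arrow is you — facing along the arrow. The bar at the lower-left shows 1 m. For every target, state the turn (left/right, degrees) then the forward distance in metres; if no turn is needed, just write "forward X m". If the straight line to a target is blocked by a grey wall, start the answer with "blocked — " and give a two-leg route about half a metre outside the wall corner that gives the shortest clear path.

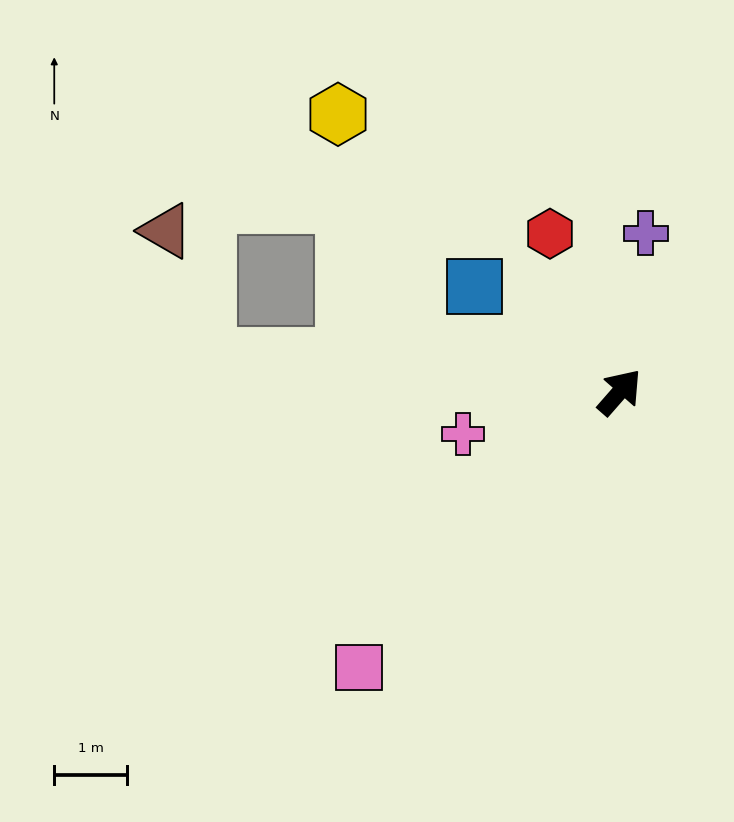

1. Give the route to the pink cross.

turn left 146°, forward 2.2 m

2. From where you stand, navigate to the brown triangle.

blocked — turn left 127°, forward 5.7 m, then turn right 69°, forward 1.8 m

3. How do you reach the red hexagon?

turn left 65°, forward 2.4 m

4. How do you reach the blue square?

turn left 95°, forward 2.5 m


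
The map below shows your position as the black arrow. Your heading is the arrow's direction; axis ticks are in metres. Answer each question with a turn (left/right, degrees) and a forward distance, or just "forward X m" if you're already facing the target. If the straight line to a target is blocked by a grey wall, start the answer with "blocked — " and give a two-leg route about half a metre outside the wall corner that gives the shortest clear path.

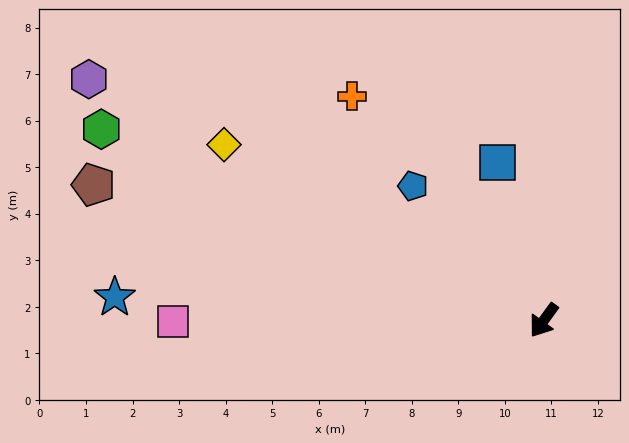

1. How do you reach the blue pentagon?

turn right 100°, forward 4.0 m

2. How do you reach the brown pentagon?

turn right 71°, forward 10.1 m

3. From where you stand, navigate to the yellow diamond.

turn right 83°, forward 7.8 m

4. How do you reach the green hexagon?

turn right 77°, forward 10.4 m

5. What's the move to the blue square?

turn right 128°, forward 3.5 m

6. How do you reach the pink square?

turn right 54°, forward 8.0 m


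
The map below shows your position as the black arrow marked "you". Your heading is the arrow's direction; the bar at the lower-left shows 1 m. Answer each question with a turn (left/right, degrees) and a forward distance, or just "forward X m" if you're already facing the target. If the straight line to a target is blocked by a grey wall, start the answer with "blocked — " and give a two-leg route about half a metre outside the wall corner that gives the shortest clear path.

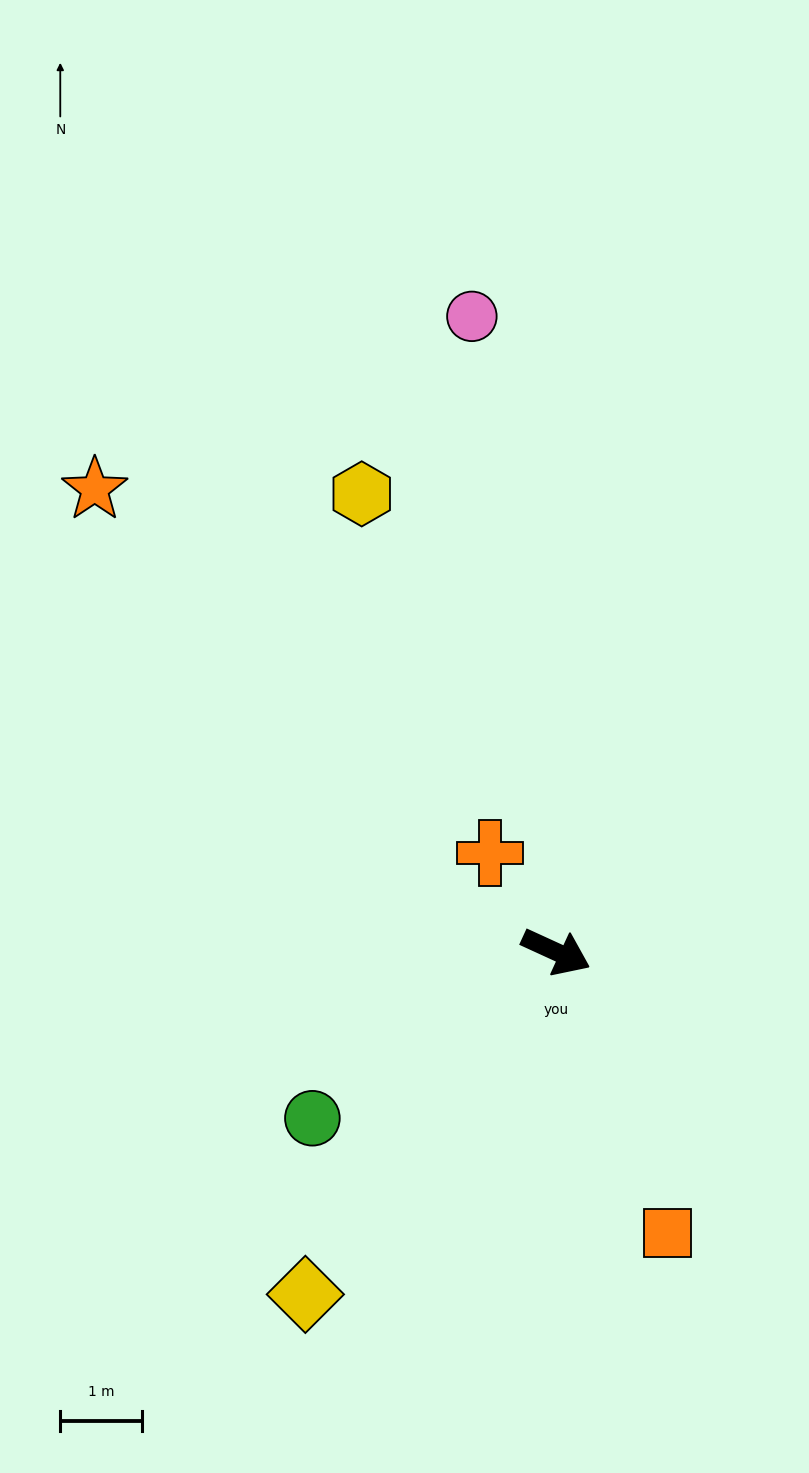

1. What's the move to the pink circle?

turn left 122°, forward 7.8 m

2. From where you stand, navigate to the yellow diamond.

turn right 102°, forward 5.2 m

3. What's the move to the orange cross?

turn left 148°, forward 1.4 m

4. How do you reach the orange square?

turn right 44°, forward 3.7 m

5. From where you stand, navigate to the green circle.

turn right 121°, forward 3.6 m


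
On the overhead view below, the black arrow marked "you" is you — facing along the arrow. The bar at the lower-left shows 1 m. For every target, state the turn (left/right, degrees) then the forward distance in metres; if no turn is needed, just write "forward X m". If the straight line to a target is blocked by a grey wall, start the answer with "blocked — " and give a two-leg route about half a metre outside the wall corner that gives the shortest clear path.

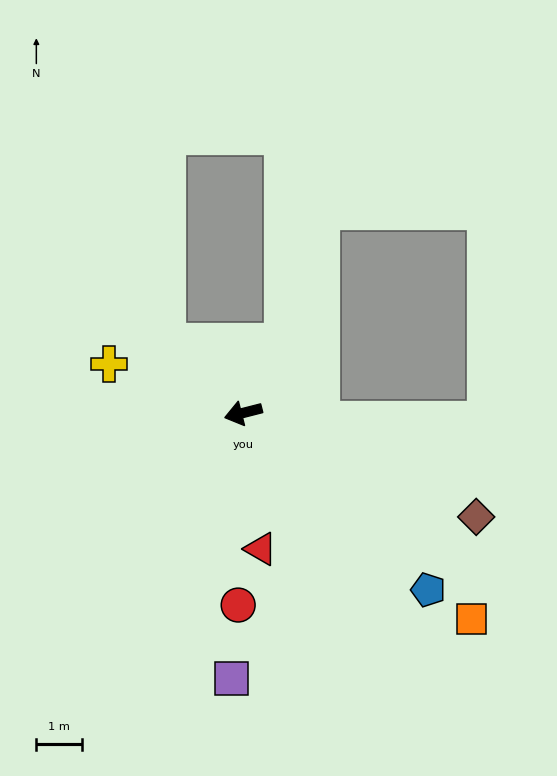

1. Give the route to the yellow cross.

turn right 34°, forward 3.1 m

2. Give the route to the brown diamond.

turn left 142°, forward 5.6 m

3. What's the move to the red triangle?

turn left 83°, forward 3.0 m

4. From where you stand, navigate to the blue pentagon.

turn left 122°, forward 5.6 m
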